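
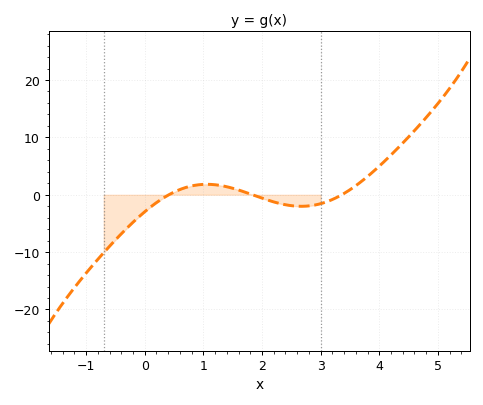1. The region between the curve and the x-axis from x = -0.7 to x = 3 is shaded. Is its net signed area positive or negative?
negative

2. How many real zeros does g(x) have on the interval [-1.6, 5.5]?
3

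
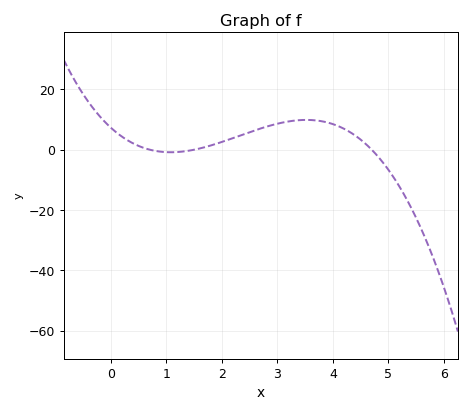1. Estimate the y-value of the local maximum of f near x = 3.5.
10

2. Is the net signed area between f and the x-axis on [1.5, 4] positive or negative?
positive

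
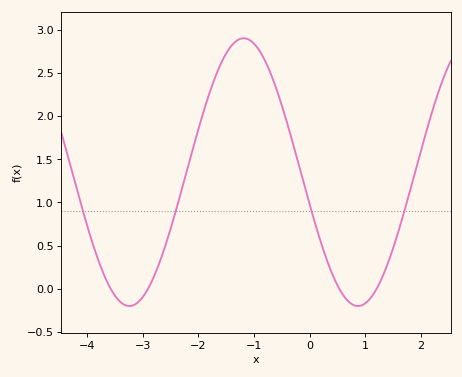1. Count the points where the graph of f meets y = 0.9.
4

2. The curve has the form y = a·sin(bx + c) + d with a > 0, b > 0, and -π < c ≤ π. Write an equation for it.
y = 1.55sin(1.53x - 2.9) + 1.35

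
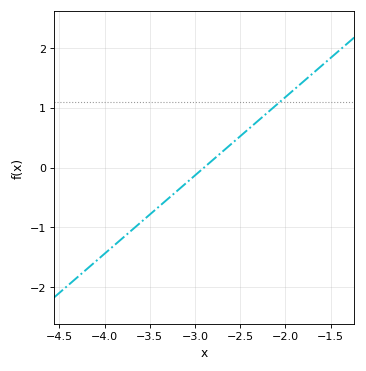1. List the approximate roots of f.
-2.9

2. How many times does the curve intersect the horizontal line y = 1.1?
1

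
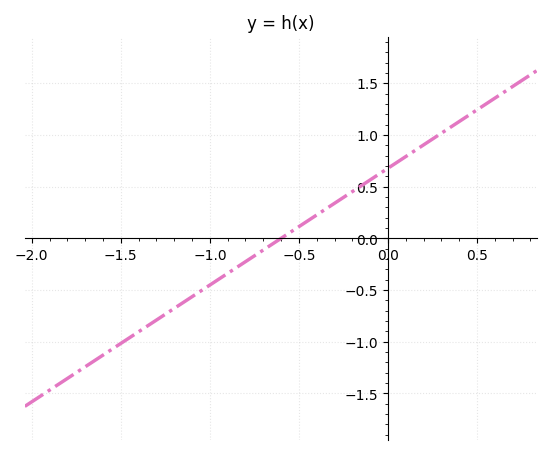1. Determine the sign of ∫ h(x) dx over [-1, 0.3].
positive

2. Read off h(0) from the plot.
0.678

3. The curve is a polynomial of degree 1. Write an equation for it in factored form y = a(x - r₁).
y = 1.13(x + 0.6)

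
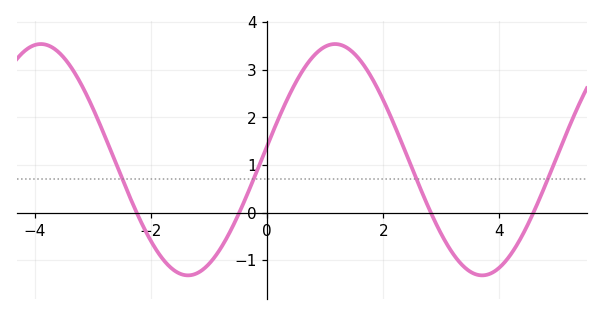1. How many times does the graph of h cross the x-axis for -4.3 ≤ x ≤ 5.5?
4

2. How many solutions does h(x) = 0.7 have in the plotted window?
4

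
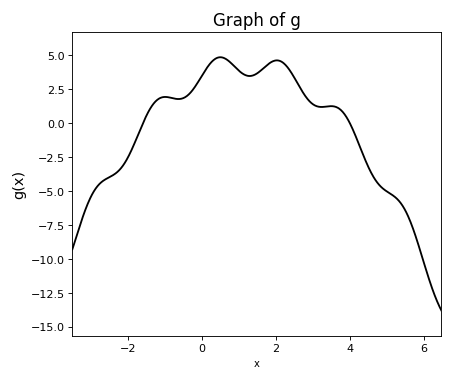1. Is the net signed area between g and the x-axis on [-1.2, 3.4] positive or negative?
positive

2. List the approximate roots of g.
-1.6, 4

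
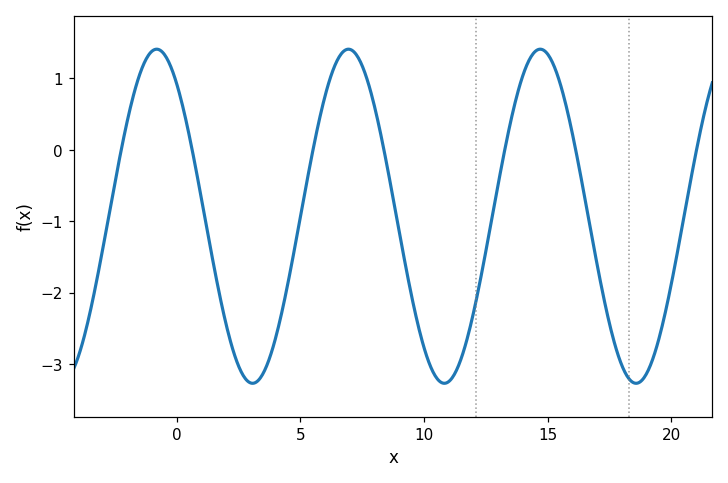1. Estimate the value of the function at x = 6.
0.8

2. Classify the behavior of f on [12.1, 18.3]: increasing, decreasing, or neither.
neither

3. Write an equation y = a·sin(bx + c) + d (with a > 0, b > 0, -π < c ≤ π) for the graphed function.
y = 2.34sin(0.81x + 2.2) - 0.93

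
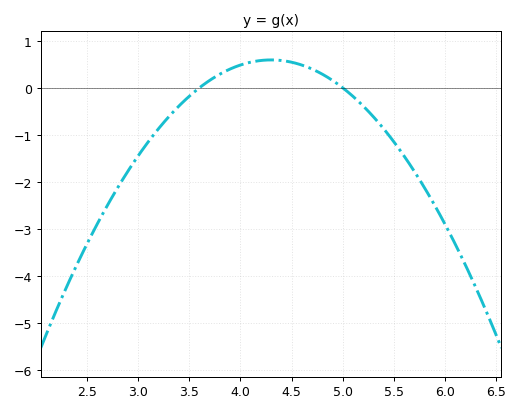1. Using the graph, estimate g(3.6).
0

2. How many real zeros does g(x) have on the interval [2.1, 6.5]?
2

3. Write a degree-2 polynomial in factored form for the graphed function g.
y = -1.21(x - 3.6)(x - 5)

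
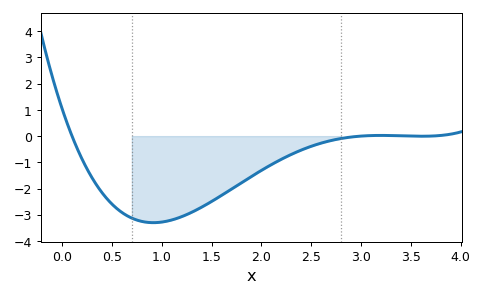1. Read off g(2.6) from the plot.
-0.267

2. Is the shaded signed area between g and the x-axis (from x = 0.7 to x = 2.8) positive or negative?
negative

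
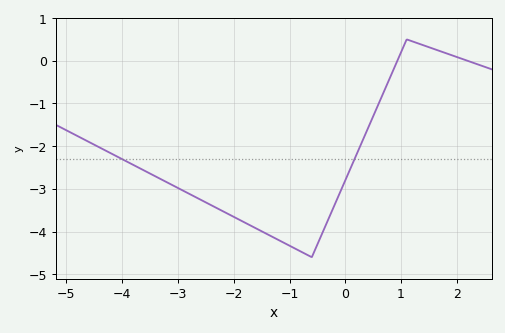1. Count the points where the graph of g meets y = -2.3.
2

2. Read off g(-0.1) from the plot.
-3.1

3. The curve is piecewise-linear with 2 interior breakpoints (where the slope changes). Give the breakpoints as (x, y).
(-0.6, -4.6); (1.1, 0.5)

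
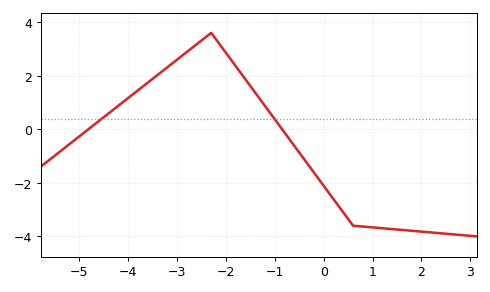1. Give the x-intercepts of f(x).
-4.8, -0.8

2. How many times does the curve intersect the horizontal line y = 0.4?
2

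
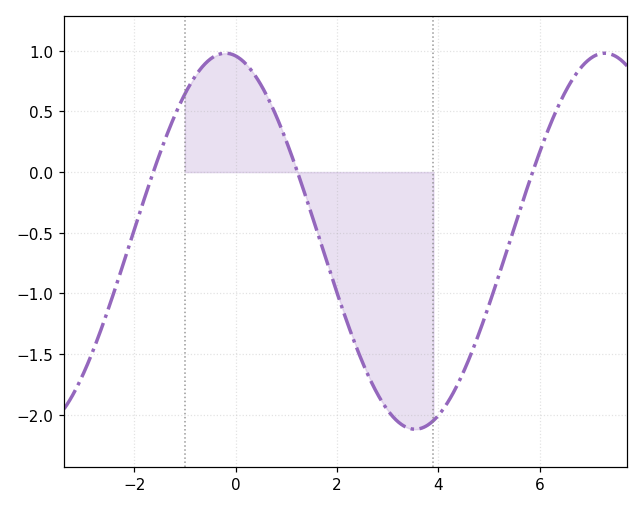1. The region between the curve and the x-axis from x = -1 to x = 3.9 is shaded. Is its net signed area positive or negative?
negative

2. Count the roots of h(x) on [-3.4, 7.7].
3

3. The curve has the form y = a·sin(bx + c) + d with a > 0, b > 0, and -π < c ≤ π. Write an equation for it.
y = 1.55sin(0.84x + 1.74) - 0.57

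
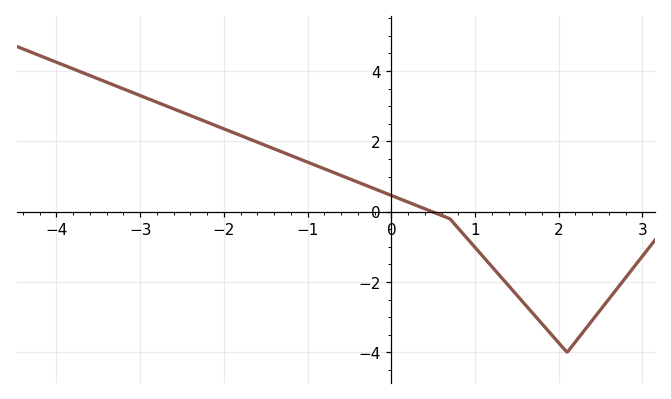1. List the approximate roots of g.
0.4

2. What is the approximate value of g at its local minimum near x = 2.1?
-4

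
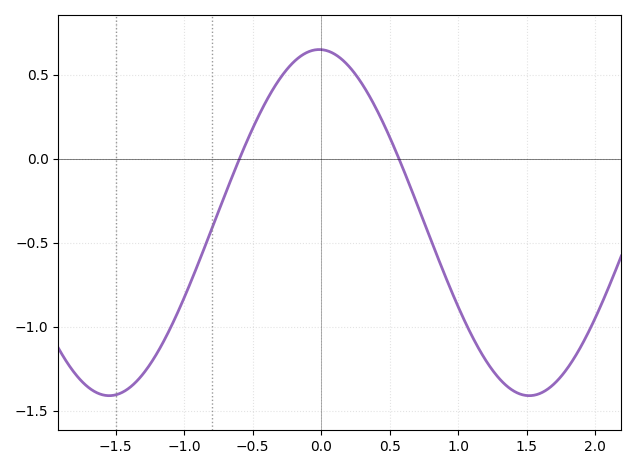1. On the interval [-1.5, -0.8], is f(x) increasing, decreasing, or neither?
increasing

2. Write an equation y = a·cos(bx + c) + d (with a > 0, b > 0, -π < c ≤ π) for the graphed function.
y = 1.03cos(2x + 0.03) - 0.38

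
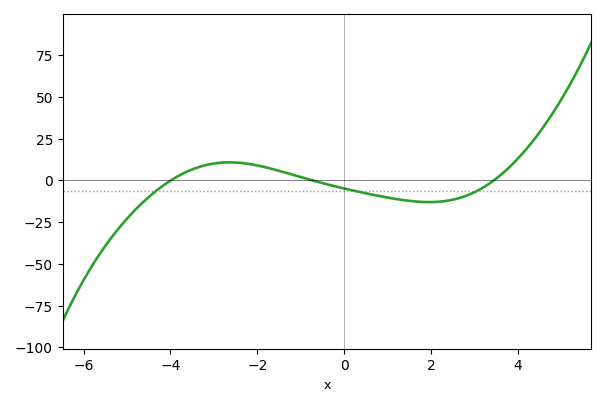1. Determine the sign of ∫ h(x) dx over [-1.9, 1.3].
negative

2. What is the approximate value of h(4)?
14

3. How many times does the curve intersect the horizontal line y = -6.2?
3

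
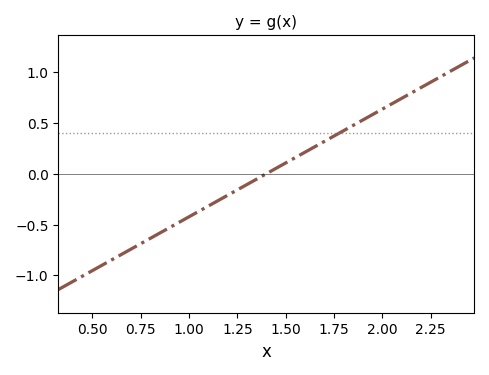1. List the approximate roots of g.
1.4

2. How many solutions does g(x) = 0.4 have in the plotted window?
1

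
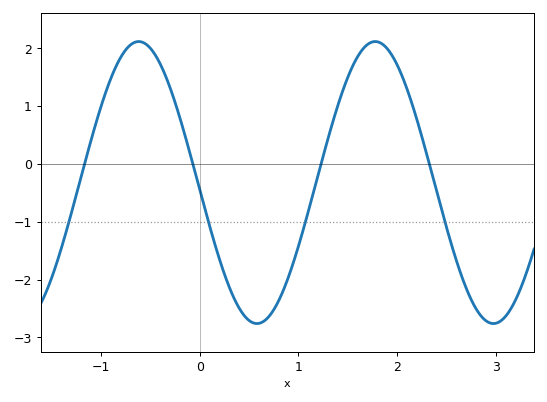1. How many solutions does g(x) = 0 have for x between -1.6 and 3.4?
4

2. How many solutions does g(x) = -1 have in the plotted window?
4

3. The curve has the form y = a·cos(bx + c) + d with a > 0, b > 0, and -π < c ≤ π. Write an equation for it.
y = 2.44cos(2.6x + 1.6) - 0.32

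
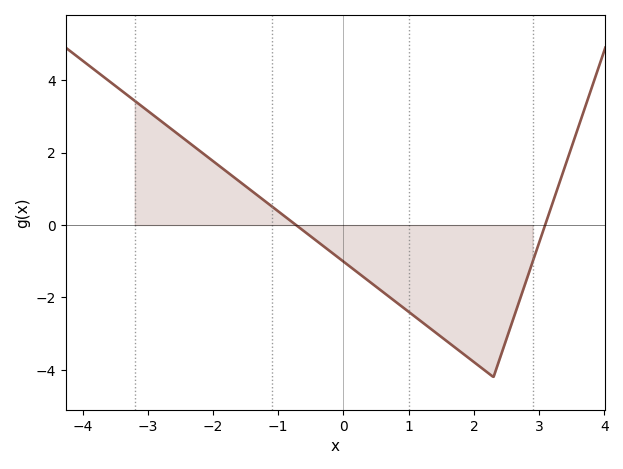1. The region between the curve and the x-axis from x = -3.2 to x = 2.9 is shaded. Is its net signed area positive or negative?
negative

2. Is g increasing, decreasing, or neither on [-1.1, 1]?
decreasing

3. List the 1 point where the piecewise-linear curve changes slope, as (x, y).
(2.3, -4.2)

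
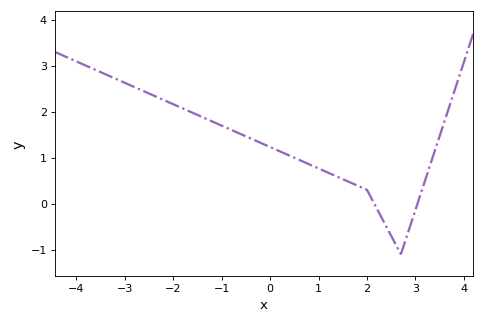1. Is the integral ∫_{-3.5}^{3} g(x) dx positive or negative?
positive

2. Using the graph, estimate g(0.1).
1.18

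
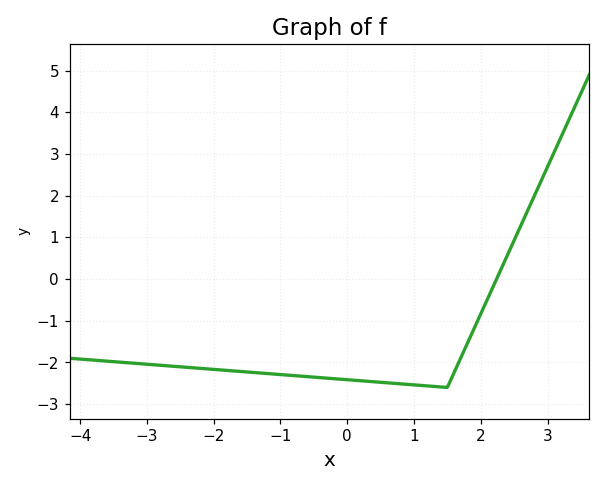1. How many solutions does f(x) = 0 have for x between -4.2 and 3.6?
1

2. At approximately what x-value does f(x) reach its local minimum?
1.4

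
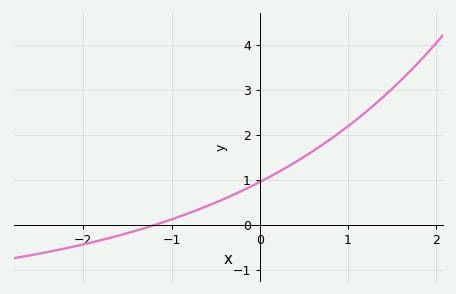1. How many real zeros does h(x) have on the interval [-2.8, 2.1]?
1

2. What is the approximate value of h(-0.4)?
0.577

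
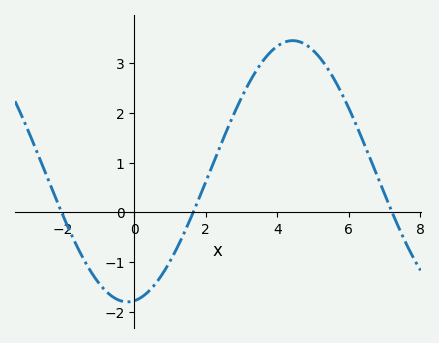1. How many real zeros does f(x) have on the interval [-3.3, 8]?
3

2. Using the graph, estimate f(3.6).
3.1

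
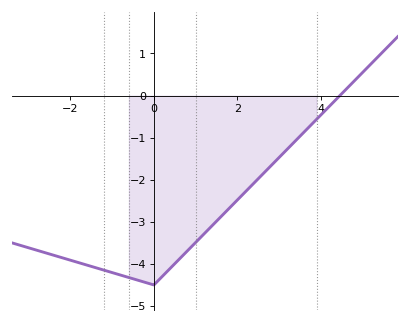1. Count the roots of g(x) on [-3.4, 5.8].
1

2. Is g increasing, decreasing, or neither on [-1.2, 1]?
neither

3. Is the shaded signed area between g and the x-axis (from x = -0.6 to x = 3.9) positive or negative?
negative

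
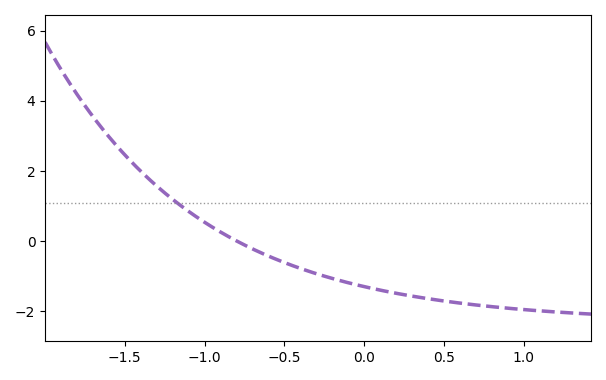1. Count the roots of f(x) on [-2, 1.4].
1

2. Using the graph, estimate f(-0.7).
-0.222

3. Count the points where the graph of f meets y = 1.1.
1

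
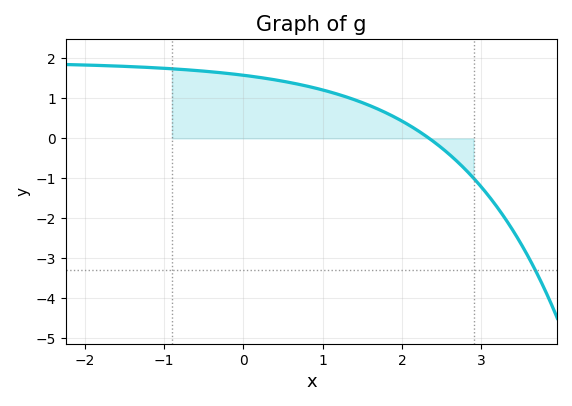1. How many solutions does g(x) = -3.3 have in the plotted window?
1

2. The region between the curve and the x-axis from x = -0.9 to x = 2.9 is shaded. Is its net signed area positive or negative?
positive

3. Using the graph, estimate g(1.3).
1.04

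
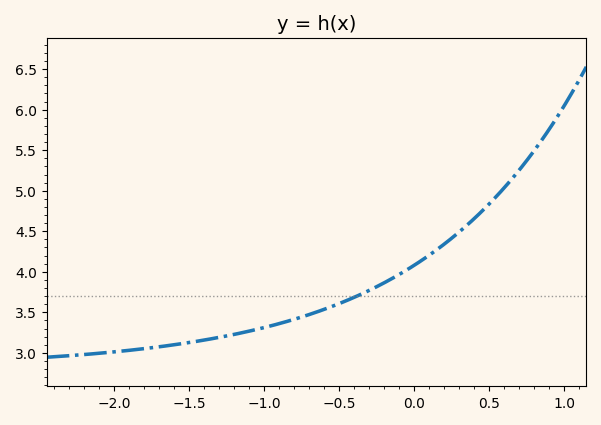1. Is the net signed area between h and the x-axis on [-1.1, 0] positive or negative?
positive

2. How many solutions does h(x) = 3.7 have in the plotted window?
1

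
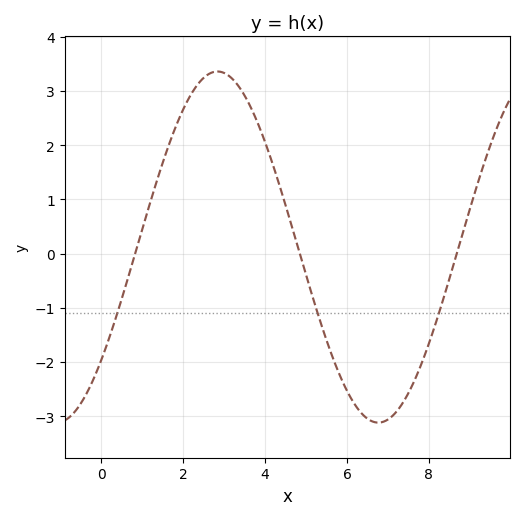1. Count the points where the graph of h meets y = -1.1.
3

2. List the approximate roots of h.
0.829, 4.85, 8.68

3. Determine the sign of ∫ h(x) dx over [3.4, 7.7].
negative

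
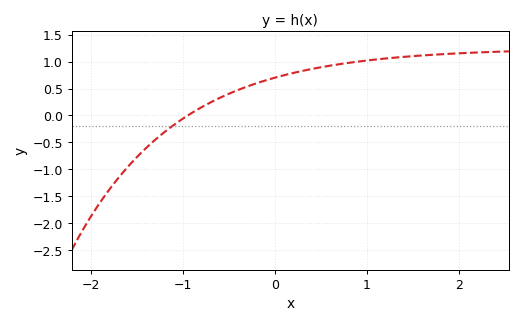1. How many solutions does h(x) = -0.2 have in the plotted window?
1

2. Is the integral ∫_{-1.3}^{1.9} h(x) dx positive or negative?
positive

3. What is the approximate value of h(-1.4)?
-0.609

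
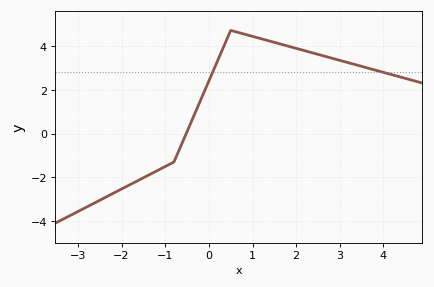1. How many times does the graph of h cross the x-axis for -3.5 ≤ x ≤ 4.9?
1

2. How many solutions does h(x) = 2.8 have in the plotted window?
2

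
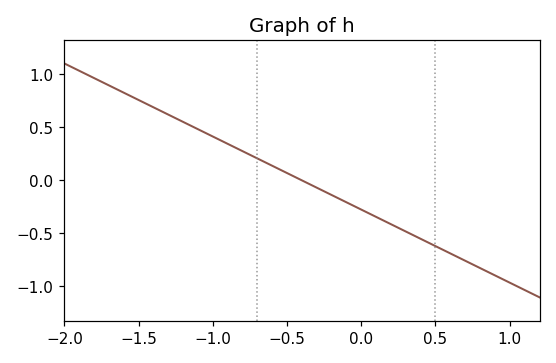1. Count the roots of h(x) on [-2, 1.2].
1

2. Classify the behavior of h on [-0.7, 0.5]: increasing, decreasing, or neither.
decreasing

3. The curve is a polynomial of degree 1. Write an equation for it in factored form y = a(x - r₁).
y = -0.69(x + 0.4)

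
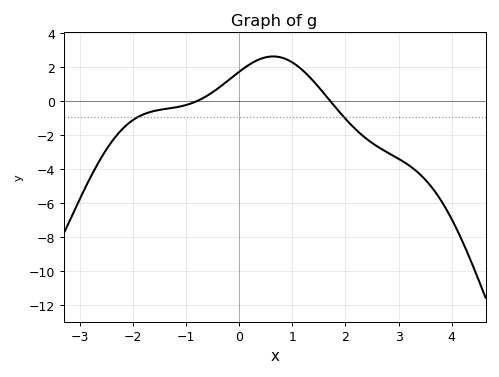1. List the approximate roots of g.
-0.799, 1.72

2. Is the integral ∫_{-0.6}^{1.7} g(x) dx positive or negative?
positive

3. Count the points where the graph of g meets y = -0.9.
2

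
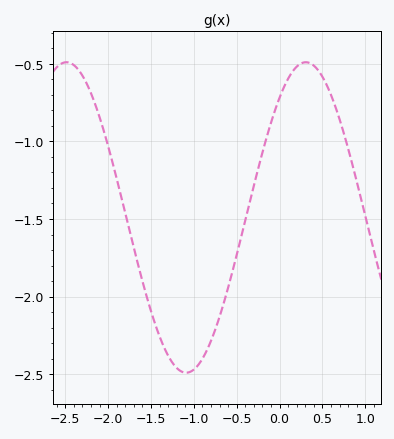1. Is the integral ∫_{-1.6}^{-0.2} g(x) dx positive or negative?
negative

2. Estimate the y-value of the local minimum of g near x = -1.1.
-2.49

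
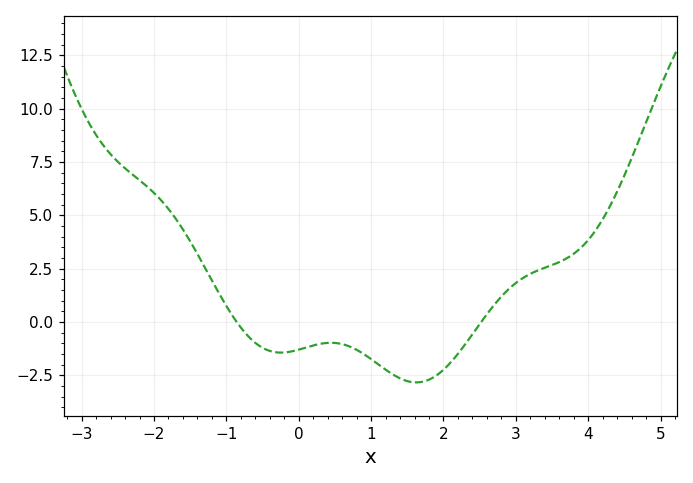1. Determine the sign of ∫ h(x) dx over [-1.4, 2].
negative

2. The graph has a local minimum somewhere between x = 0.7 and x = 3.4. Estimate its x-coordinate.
1.62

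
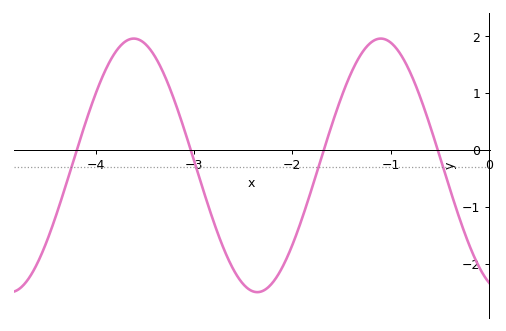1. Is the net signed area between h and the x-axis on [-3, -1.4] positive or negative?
negative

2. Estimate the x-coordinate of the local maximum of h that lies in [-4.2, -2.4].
-3.61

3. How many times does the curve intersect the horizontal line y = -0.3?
4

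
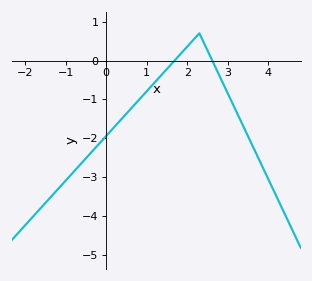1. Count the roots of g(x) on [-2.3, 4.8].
2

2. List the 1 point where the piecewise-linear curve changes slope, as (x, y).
(2.3, 0.7)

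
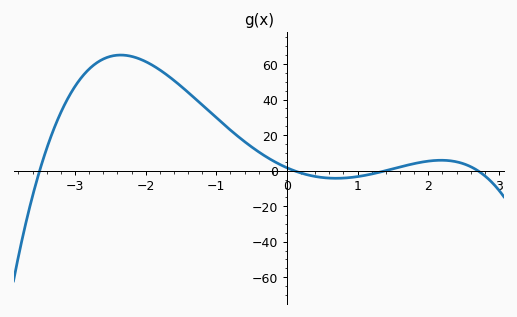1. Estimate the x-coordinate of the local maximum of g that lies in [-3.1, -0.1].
-2.35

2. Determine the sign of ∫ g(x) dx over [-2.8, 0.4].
positive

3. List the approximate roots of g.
-3.5, 0.1, 1.4, 2.7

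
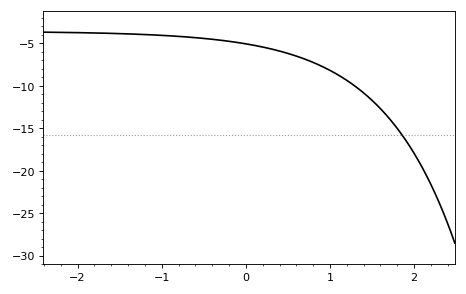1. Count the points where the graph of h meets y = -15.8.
1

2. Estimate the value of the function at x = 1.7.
-13.8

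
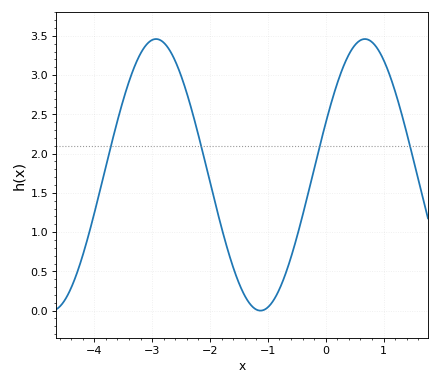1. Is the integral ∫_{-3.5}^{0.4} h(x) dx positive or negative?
positive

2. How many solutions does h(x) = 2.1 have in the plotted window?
4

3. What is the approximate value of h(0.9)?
3.35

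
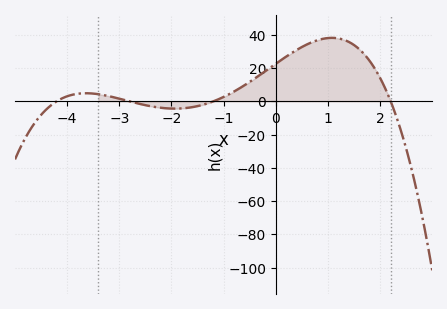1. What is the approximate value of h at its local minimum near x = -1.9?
-4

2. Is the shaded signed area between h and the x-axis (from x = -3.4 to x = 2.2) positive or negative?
positive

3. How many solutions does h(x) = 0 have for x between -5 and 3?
4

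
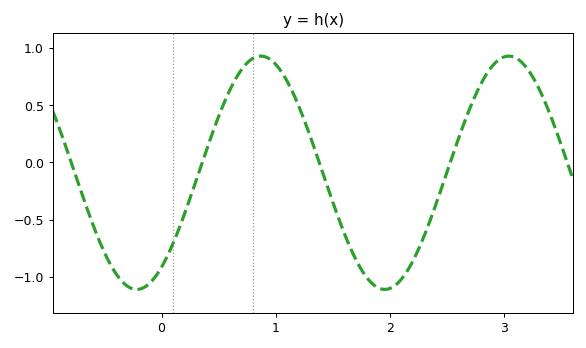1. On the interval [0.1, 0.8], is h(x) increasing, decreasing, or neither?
increasing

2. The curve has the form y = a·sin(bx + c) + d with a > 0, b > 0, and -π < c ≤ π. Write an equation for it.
y = 1.02sin(2.89x - 0.942) - 0.09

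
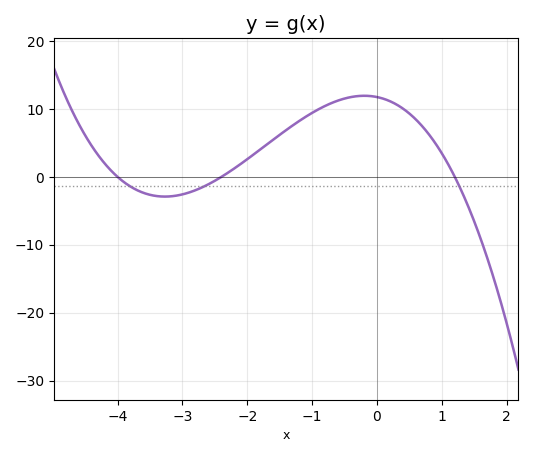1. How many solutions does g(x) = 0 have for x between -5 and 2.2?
3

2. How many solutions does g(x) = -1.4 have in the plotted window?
3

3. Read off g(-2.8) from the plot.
-2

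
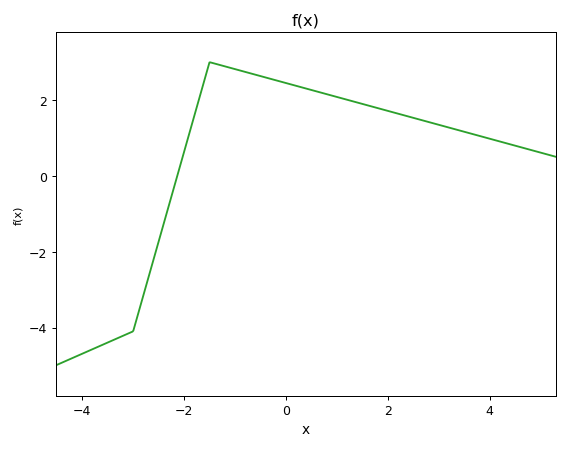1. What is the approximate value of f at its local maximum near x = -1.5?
3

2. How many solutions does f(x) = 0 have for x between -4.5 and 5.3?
1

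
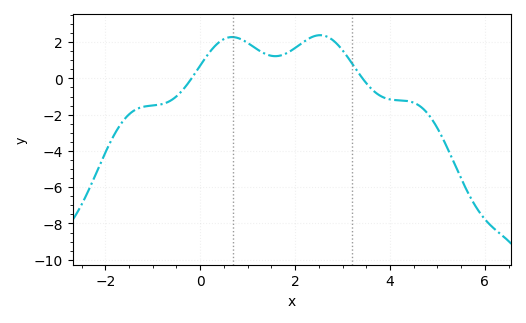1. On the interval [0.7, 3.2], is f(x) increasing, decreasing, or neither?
neither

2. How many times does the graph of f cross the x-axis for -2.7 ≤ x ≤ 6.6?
2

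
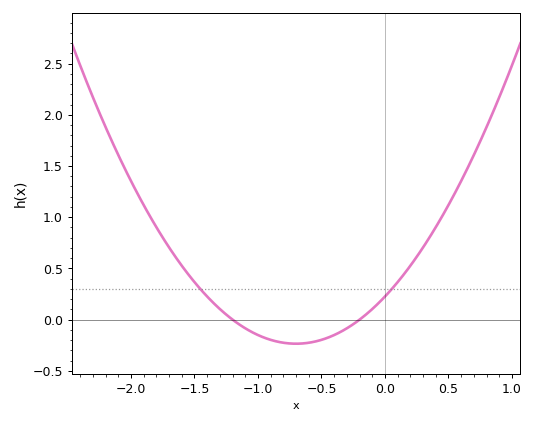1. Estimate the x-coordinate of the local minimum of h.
-0.7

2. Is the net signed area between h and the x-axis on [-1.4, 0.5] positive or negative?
positive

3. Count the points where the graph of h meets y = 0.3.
2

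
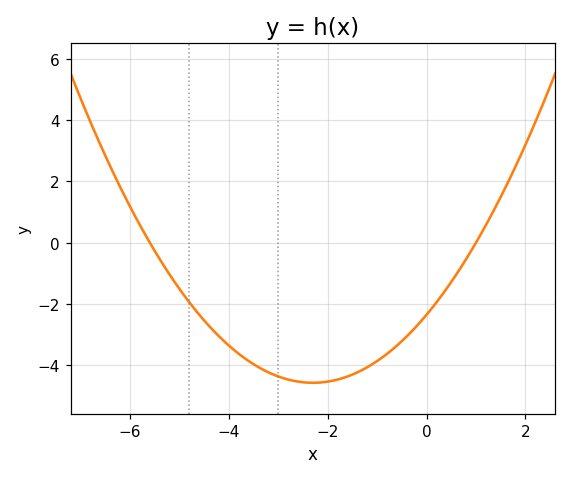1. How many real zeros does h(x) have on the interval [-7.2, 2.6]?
2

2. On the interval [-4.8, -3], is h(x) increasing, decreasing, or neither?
decreasing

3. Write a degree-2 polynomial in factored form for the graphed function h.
y = 0.42(x + 5.6)(x - 1)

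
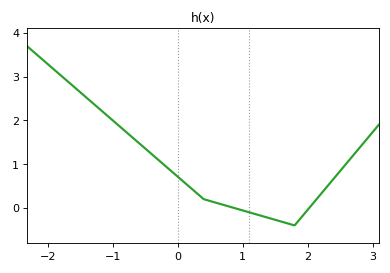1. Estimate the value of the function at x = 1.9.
-0.223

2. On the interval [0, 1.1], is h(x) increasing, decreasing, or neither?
decreasing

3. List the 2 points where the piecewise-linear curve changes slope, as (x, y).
(0.4, 0.2); (1.8, -0.4)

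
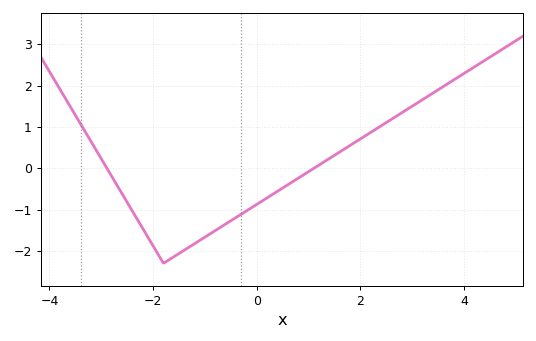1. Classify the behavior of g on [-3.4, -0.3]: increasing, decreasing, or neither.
neither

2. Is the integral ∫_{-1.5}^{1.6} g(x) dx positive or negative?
negative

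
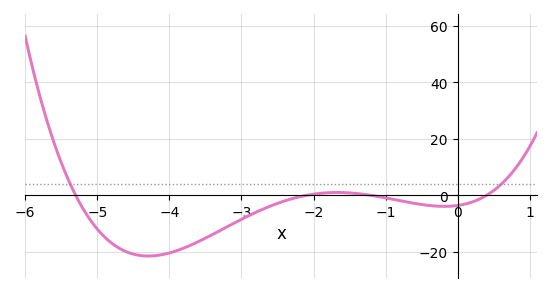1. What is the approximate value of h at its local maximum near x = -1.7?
1.02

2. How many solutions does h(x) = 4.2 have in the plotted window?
2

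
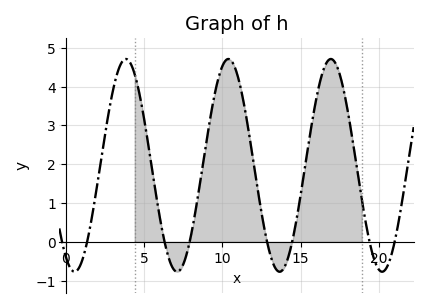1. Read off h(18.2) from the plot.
2.9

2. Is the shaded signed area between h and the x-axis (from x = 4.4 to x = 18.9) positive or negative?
positive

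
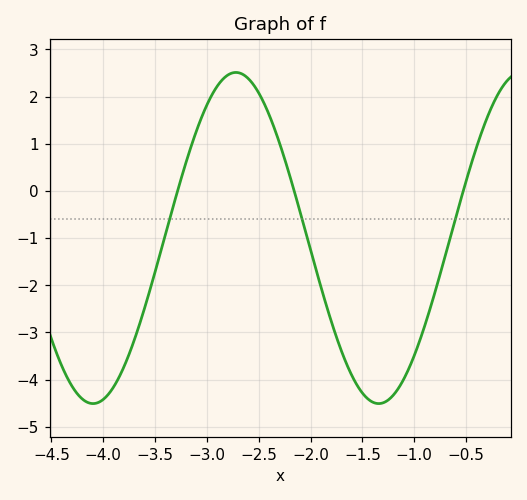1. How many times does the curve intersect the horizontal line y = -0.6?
3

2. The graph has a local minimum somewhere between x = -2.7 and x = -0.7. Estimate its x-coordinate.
-1.3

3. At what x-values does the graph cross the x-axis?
-3.3, -2.2, -0.5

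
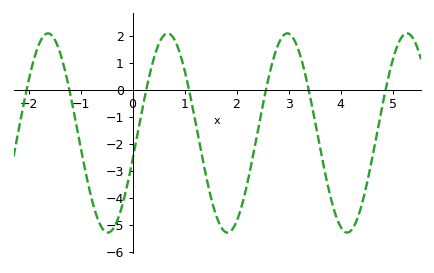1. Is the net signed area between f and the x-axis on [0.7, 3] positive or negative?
negative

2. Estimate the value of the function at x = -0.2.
-4.3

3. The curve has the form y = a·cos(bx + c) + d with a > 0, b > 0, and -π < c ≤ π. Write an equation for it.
y = 3.69cos(2.73x - 1.84) - 1.61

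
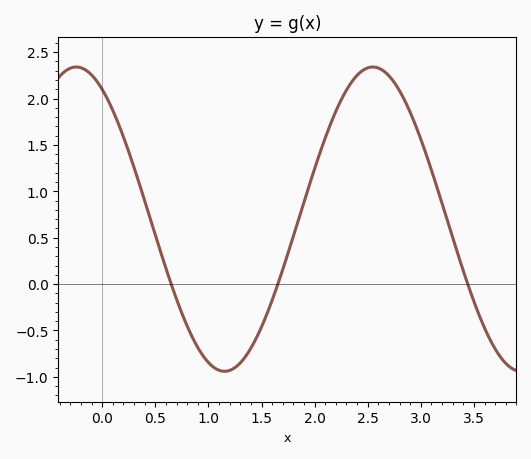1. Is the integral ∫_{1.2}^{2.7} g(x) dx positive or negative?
positive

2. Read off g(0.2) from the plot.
1.59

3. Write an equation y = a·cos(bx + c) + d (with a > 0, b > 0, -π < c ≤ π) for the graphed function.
y = 1.64cos(2.25x + 0.55) + 0.7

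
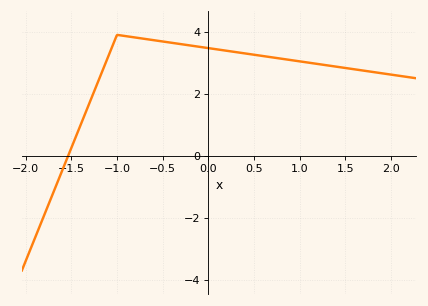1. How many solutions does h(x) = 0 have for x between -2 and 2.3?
1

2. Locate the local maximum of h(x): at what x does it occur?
-1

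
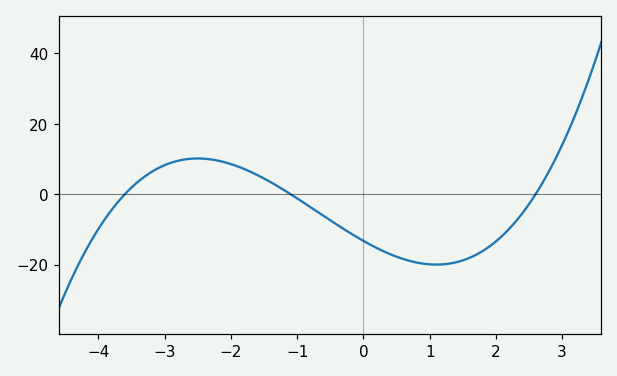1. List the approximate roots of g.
-3.6, -1.1, 2.6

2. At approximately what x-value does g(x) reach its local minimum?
1.1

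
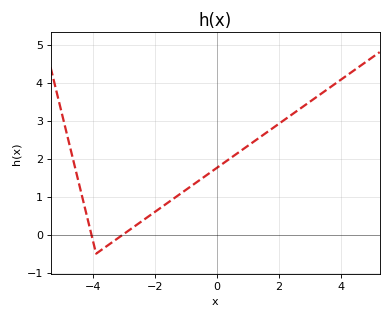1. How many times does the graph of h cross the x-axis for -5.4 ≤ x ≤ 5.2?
2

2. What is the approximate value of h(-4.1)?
0.168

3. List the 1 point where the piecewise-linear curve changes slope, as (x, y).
(-3.9, -0.5)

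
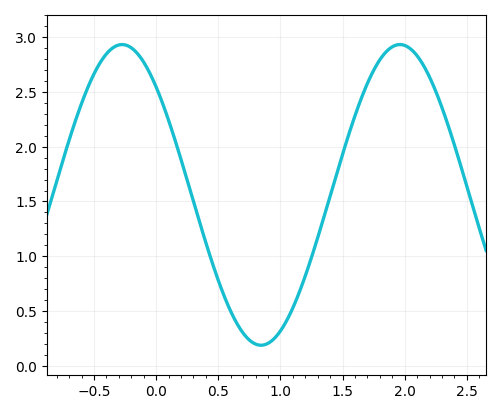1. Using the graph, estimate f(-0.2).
2.9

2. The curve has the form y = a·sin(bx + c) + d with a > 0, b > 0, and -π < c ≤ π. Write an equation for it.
y = 1.37sin(2.8x + 2.3) + 1.56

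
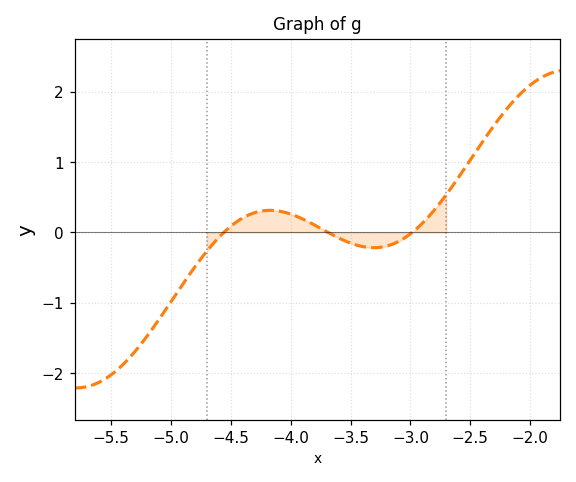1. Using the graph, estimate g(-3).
-0.02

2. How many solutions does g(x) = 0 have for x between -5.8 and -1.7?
3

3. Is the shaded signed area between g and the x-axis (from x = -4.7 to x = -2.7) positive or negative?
positive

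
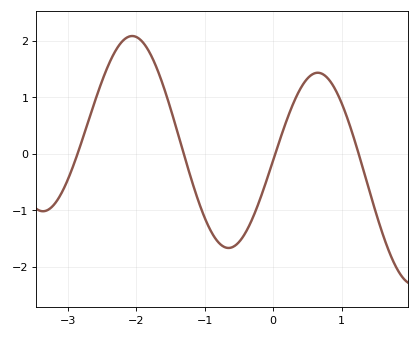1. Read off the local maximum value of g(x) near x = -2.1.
2.1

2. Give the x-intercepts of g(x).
-2.9, -1.3, 0, 1.2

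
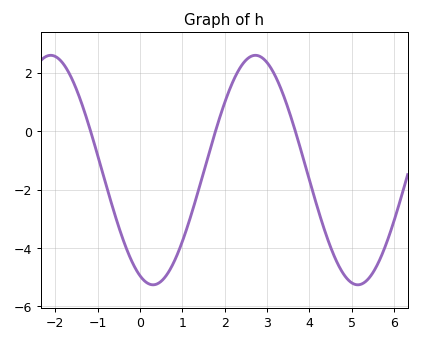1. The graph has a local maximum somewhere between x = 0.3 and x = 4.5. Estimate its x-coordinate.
2.72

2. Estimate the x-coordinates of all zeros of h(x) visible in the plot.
-1.17, 1.78, 3.67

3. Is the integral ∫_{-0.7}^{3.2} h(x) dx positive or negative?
negative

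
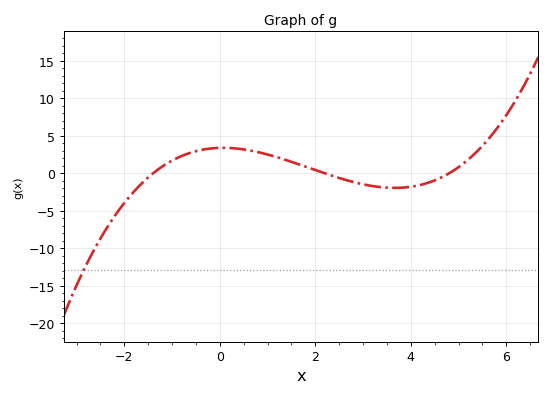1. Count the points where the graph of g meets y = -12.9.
1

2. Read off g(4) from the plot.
-1.79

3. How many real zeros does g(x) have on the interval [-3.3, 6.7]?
3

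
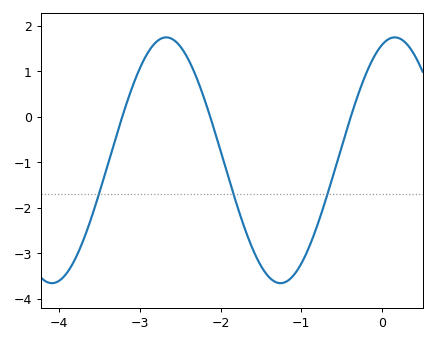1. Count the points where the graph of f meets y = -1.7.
3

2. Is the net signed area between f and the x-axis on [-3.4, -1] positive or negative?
negative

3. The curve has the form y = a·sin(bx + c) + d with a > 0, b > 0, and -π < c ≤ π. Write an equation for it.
y = 2.7sin(2.2x + 1.2) - 0.96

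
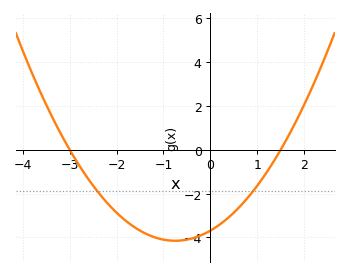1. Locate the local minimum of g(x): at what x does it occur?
-0.75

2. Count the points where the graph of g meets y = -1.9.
2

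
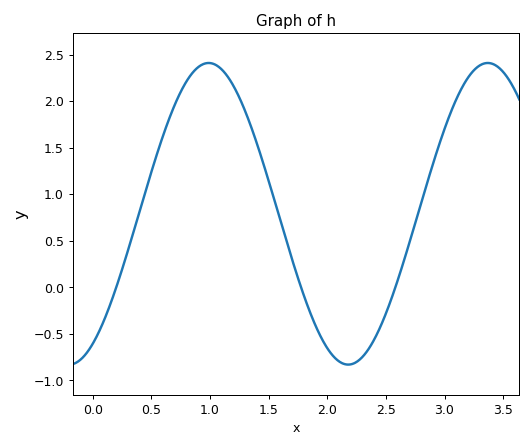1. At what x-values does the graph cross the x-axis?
0.2, 1.8, 2.6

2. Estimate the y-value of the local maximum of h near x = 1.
2.4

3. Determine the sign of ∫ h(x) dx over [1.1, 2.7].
positive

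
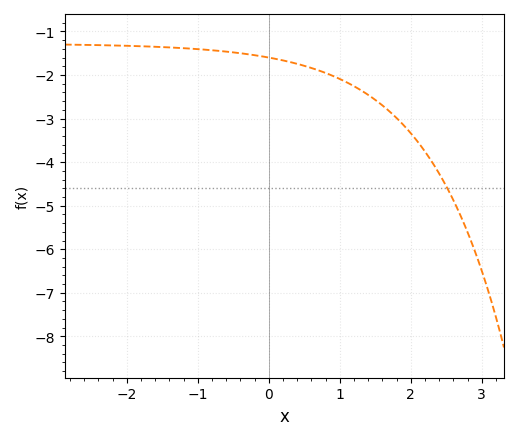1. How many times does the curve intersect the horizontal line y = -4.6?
1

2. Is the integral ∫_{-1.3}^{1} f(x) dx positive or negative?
negative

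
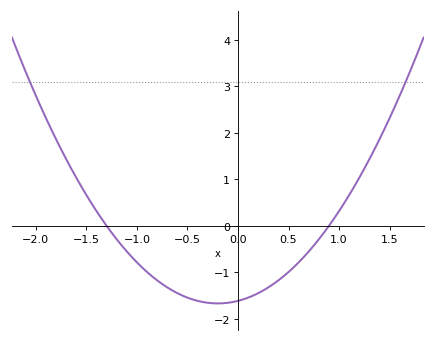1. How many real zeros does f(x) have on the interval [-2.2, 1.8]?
2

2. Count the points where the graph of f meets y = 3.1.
2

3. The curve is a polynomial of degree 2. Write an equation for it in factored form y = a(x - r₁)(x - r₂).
y = 1.38(x + 1.3)(x - 0.9)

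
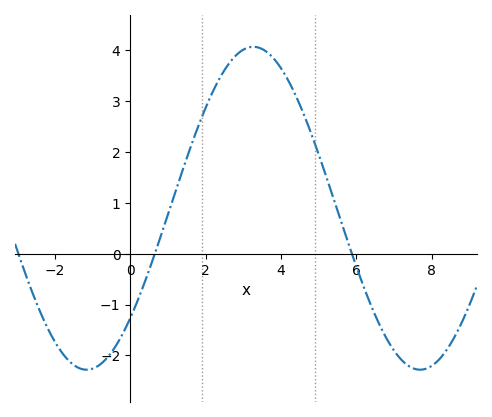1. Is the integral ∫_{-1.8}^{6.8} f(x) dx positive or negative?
positive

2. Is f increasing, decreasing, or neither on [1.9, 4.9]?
neither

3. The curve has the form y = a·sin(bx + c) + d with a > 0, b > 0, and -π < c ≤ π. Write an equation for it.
y = 3.17sin(0.71x - 0.75) + 0.89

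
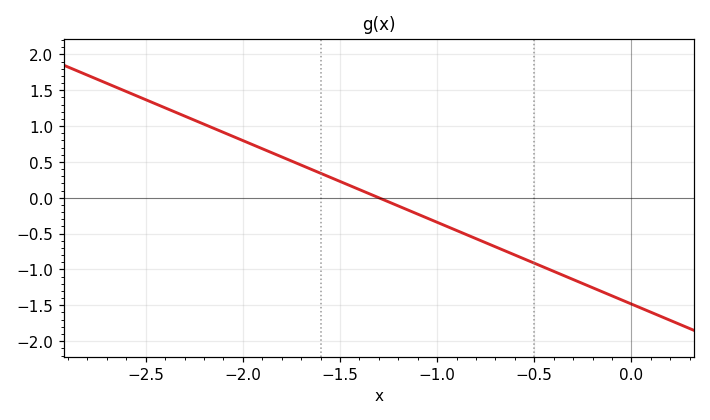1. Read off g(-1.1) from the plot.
-0.228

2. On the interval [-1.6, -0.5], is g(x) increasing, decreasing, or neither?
decreasing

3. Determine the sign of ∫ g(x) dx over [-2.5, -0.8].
positive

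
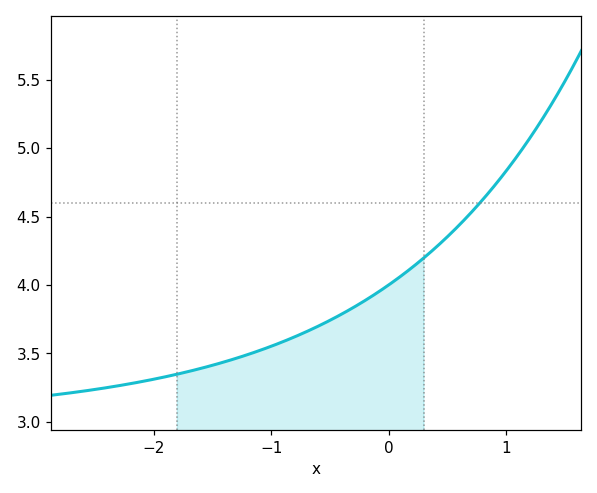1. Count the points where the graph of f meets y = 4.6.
1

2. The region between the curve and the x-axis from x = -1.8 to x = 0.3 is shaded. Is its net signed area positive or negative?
positive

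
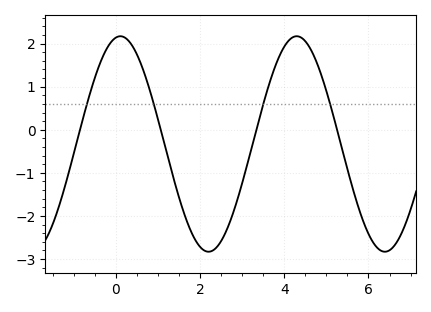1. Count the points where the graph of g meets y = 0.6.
4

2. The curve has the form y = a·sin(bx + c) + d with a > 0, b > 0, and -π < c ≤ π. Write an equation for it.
y = 2.5sin(1.5x + 1.4) - 0.33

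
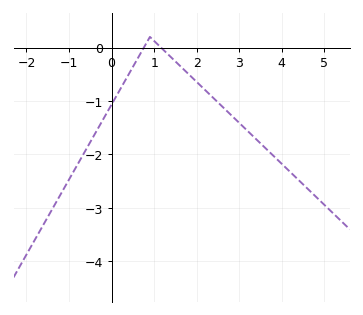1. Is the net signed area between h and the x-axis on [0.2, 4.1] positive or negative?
negative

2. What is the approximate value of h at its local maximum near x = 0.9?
0.2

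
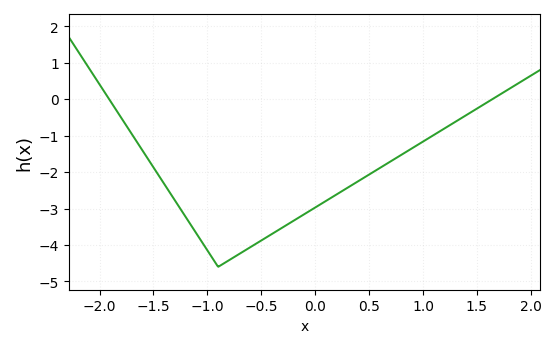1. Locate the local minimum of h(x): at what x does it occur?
-0.9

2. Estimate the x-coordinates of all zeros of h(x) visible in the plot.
-1.9, 1.6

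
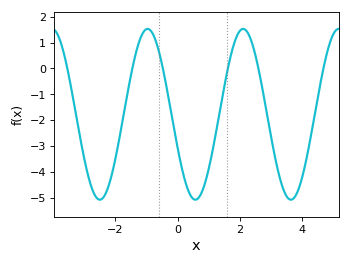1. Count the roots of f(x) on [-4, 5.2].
6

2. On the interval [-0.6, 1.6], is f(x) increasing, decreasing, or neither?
neither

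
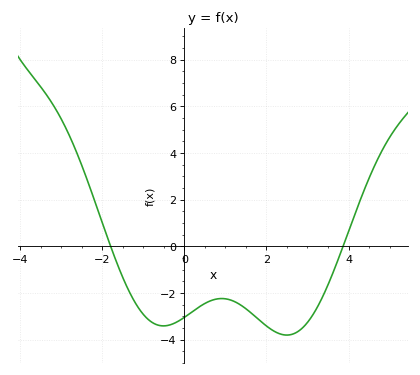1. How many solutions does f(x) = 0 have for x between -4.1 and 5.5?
2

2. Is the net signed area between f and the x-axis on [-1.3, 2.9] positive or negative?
negative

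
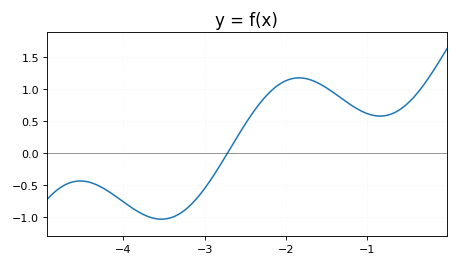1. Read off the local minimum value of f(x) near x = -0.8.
0.6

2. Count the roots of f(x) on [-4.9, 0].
1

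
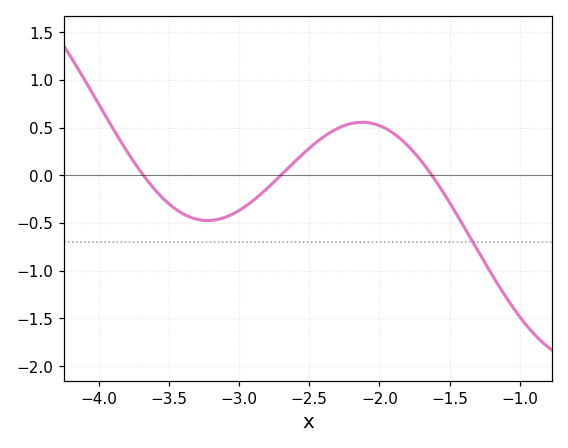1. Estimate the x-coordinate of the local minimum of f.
-3.22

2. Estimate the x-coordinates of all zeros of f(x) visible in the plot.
-3.68, -2.7, -1.63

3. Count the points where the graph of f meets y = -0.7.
1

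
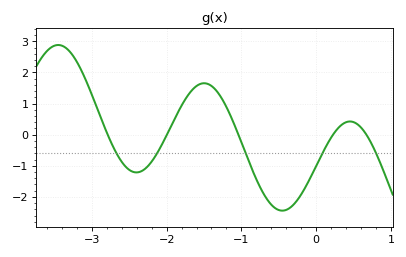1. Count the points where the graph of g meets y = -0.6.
5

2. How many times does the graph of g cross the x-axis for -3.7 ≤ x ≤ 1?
5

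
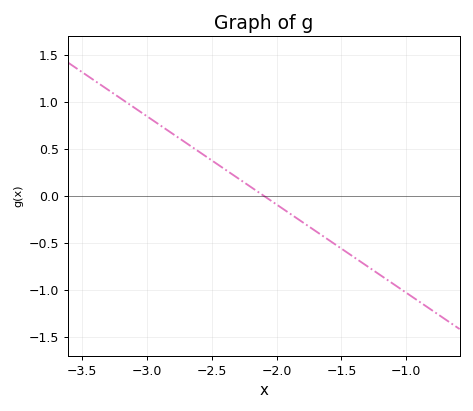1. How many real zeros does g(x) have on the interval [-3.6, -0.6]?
1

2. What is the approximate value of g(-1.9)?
-0.188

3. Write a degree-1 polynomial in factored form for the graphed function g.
y = -0.94(x + 2.1)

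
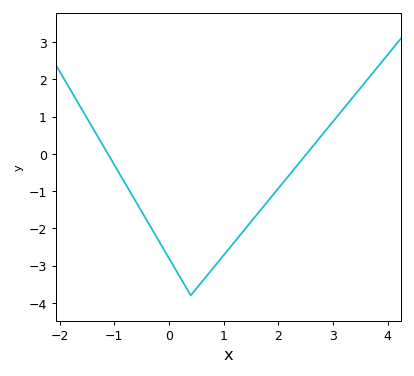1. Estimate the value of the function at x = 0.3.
-3.55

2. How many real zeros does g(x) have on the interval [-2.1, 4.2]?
2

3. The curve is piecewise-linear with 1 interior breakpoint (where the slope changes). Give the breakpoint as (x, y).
(0.4, -3.8)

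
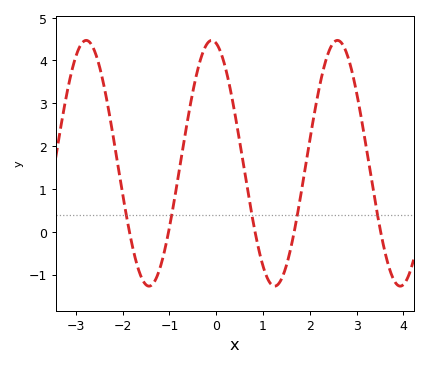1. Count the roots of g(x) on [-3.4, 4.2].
5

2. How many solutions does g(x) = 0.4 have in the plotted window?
5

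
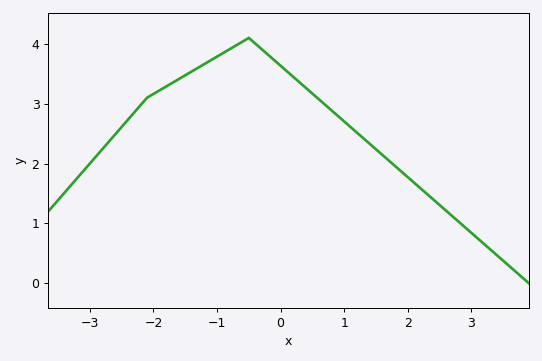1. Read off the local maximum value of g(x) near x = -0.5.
4.1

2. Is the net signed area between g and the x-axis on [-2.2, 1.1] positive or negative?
positive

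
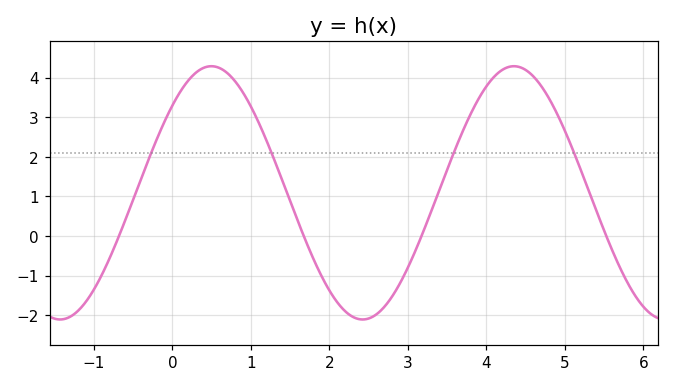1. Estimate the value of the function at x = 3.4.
1.2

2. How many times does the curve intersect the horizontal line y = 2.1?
4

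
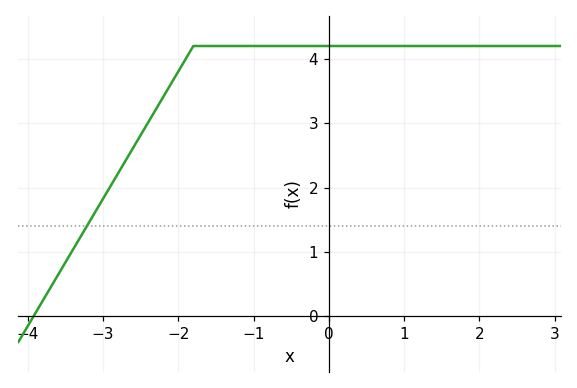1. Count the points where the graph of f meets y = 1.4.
1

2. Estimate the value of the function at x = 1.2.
4.2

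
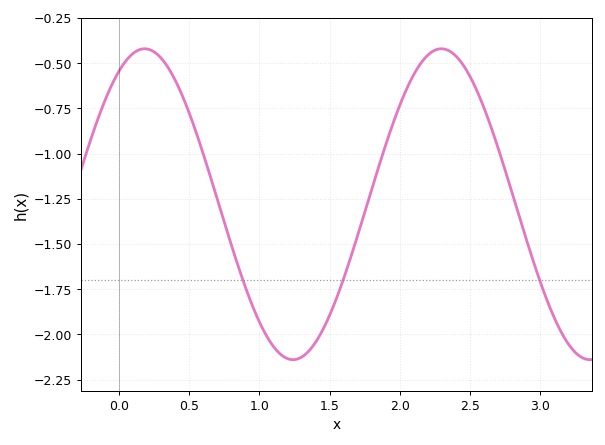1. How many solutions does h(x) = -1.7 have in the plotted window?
3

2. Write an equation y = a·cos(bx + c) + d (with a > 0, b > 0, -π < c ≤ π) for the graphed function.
y = 0.86cos(3x - 0.54) - 1.28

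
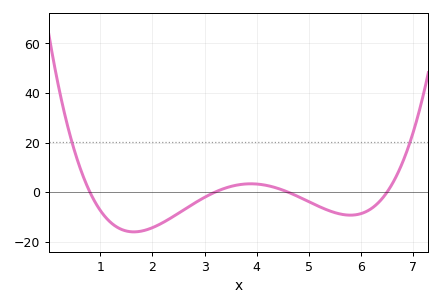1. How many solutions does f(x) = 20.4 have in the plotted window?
2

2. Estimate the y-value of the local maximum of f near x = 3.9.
3.36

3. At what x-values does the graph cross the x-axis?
0.8, 3.2, 4.6, 6.5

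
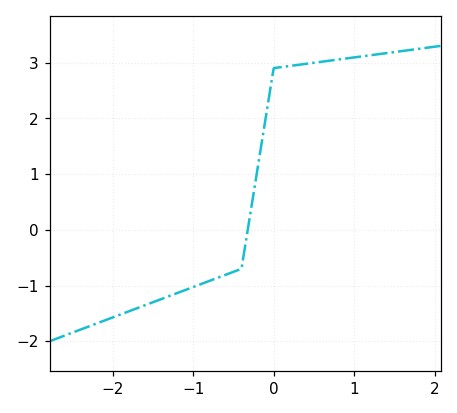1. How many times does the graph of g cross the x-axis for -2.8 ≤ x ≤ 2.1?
1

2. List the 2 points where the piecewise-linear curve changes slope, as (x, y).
(-0.4, -0.7); (0, 2.9)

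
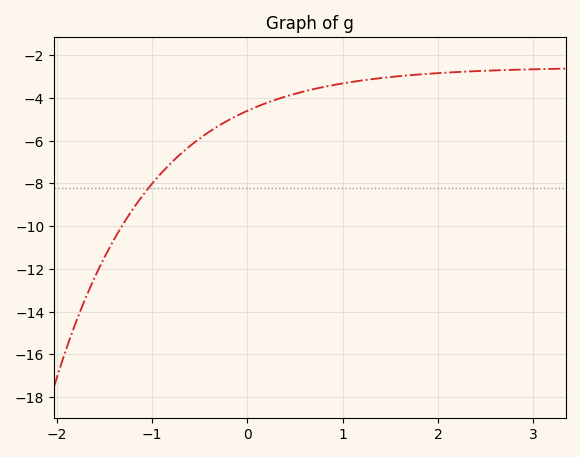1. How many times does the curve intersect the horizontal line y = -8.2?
1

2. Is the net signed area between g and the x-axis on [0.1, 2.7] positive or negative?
negative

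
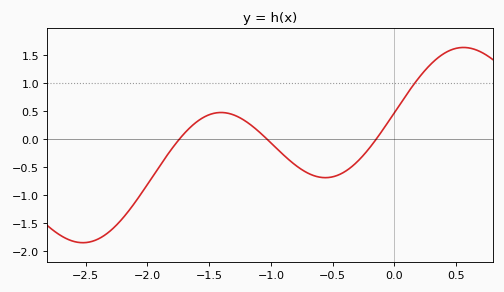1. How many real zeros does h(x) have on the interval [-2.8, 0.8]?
3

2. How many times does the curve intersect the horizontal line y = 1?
1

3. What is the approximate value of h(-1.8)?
-0.15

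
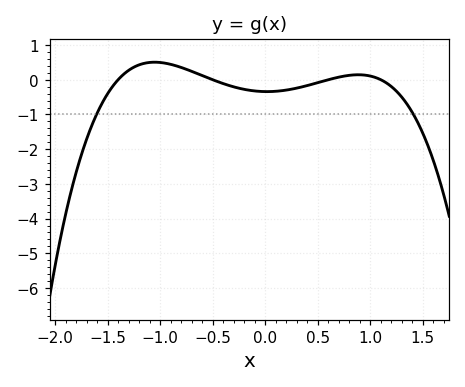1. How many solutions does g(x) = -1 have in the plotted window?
2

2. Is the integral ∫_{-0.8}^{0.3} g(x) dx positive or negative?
negative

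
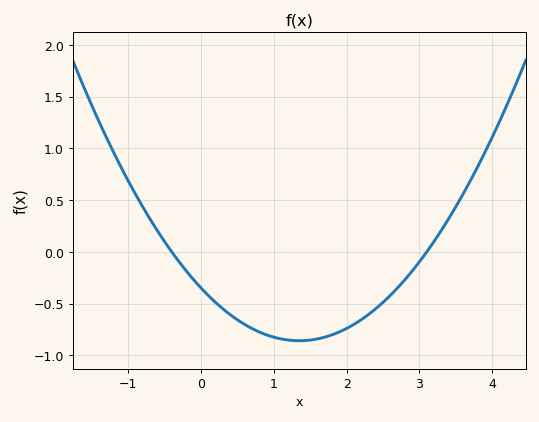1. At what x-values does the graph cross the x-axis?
-0.4, 3.1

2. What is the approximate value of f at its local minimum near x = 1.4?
-0.858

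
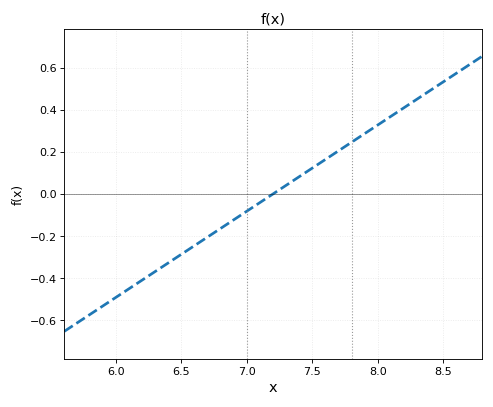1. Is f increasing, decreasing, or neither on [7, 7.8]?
increasing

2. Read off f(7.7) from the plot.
0.2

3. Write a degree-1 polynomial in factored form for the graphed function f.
y = 0.41(x - 7.2)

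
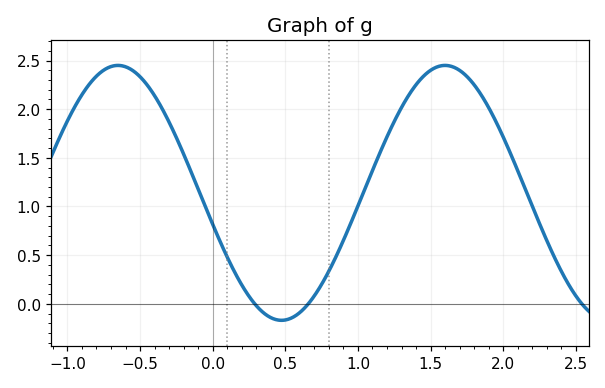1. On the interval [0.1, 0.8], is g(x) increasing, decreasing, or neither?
neither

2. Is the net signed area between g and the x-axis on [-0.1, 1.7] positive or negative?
positive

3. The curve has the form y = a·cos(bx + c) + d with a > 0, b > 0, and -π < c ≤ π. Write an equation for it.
y = 1.31cos(2.79x + 1.82) + 1.14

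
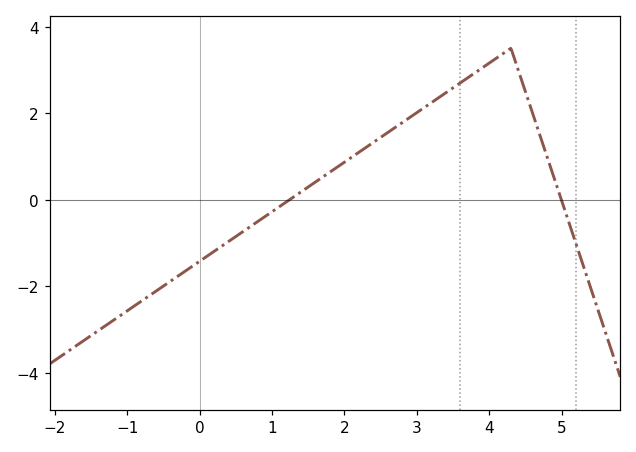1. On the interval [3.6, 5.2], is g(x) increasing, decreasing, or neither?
neither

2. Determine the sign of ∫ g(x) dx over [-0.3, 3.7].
positive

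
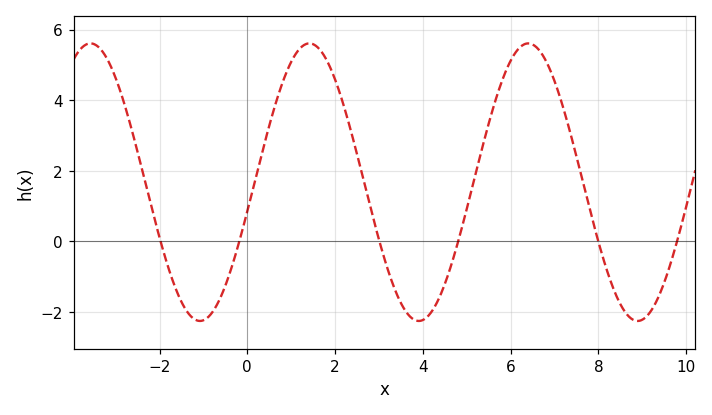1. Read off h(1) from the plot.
5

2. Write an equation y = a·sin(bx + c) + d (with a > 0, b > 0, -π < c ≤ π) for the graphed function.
y = 3.93sin(1.3x - 0.21) + 1.68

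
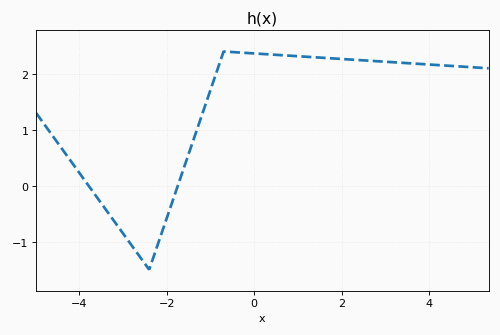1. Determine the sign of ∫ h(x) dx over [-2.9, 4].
positive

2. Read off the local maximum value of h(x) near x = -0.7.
2.4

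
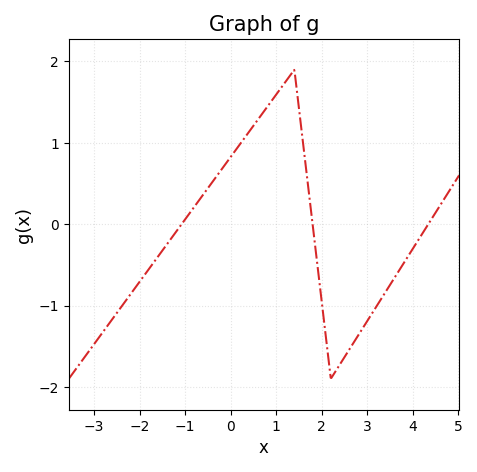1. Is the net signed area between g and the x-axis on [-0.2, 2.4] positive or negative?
positive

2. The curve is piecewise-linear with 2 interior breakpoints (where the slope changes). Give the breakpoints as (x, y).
(1.4, 1.9); (2.2, -1.9)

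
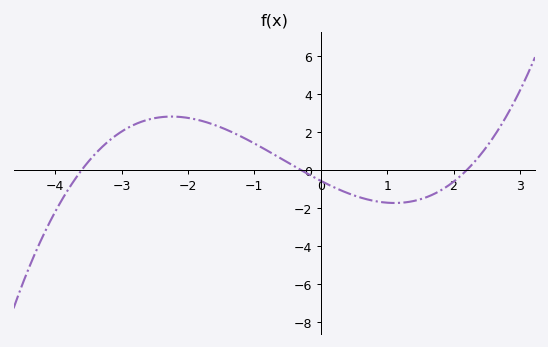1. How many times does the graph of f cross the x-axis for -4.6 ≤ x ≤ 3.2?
3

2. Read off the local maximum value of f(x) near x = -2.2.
2.8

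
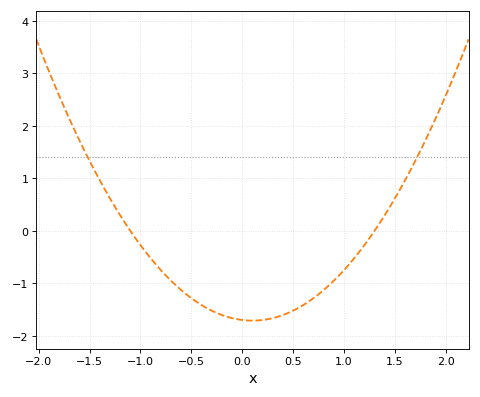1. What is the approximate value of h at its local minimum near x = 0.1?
-1.7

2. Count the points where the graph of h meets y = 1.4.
2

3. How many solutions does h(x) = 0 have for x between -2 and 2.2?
2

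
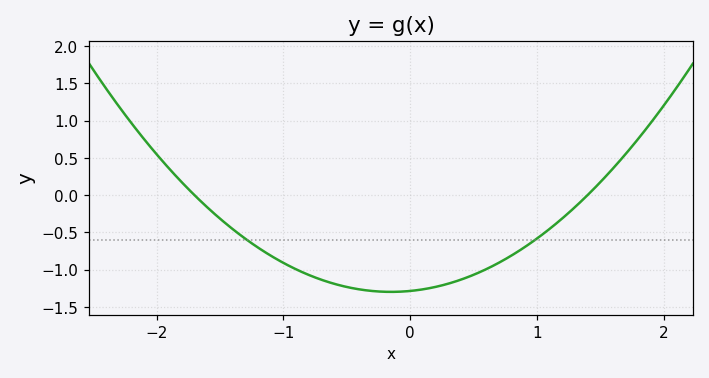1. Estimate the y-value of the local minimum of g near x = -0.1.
-1.3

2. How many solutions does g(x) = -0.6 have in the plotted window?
2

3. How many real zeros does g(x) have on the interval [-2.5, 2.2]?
2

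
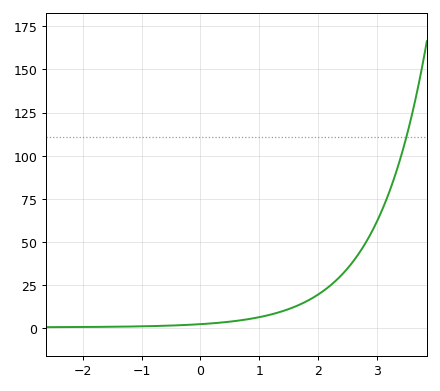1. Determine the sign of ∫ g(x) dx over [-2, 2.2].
positive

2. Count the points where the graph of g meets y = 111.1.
1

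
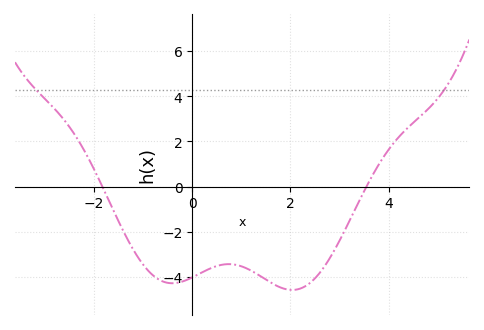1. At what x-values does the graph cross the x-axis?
-1.83, 3.55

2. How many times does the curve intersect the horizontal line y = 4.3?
2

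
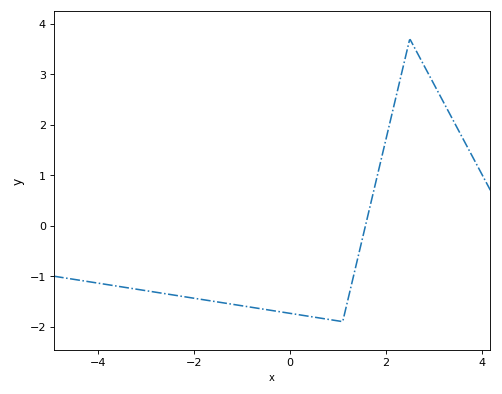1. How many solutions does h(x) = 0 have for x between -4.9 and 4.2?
1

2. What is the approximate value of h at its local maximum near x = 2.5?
3.7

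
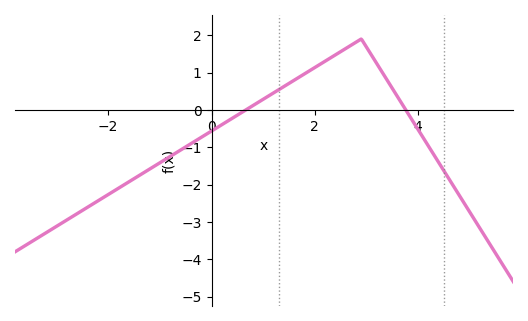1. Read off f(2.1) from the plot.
1.22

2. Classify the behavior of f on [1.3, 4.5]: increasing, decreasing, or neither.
neither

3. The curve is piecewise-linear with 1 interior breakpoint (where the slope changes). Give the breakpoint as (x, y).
(2.9, 1.9)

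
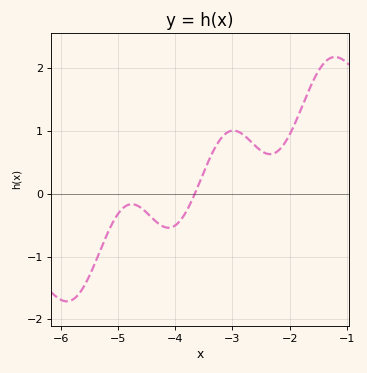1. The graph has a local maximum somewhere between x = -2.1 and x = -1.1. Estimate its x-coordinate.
-1.21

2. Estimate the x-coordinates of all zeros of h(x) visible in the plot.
-3.66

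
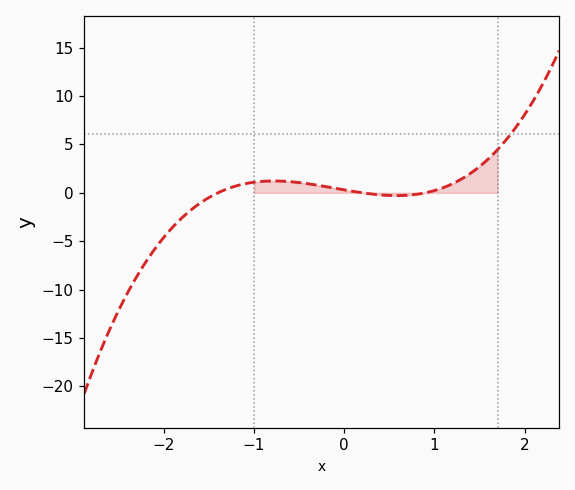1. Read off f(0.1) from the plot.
0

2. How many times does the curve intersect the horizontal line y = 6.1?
1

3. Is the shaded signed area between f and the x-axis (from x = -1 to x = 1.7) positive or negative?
positive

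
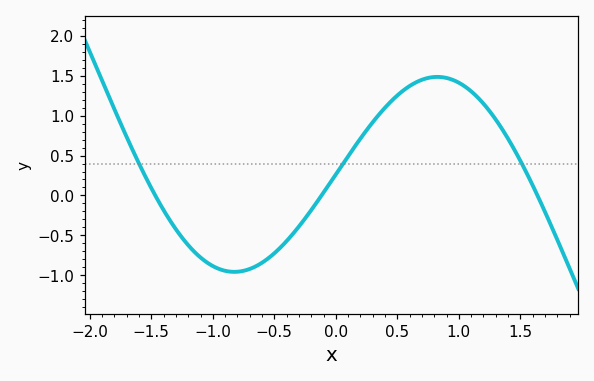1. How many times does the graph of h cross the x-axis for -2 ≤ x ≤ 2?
3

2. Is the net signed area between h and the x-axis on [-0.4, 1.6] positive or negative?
positive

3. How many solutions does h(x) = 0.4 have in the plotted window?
3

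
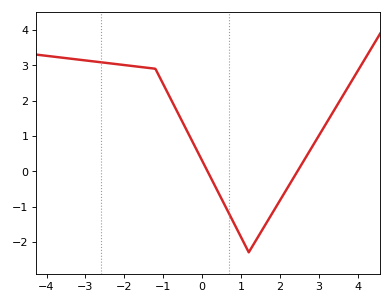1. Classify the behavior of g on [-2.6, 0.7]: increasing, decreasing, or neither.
decreasing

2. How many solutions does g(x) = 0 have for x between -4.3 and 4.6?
2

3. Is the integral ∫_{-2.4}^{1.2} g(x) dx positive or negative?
positive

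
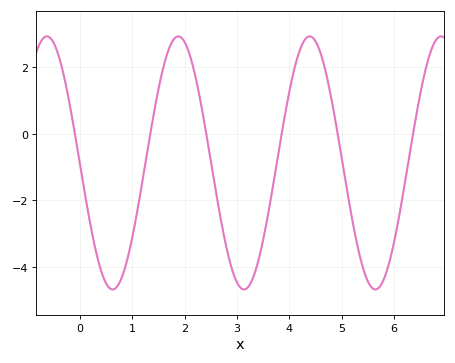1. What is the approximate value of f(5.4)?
-3.98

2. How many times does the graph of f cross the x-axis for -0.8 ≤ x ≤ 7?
6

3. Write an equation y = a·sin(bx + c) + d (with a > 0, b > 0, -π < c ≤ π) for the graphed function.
y = 3.8sin(2.5x - 3.12) - 0.88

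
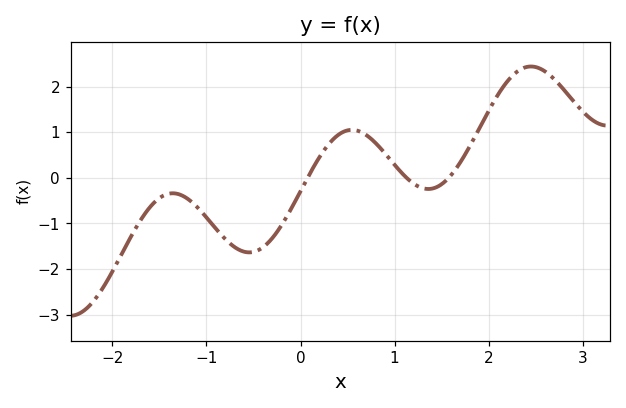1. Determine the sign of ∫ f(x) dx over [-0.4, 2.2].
positive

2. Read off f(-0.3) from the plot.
-1.32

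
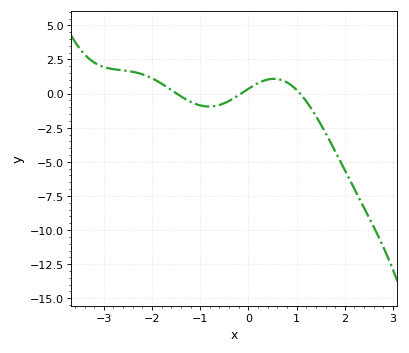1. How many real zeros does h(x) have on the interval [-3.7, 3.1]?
3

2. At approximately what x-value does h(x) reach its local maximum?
0.53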